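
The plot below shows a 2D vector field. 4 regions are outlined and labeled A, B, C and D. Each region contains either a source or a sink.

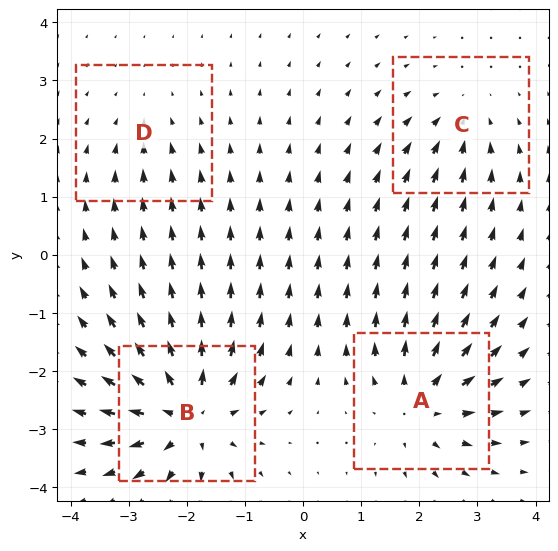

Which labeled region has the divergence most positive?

Divergence at each region's feature centre — A: about +6, B: about +8, C: about -4, D: about -2. Region B is most positive.

B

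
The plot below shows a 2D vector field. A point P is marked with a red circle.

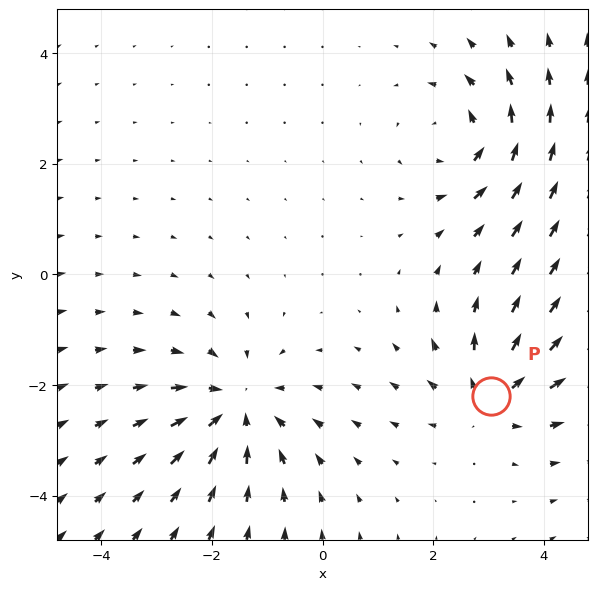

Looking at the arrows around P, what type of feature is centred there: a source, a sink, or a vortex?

source

At P (3.0, -2.2) the arrows spread outward. Divergence about +4, curl ≈0 — positive divergence with near-zero curl is a source.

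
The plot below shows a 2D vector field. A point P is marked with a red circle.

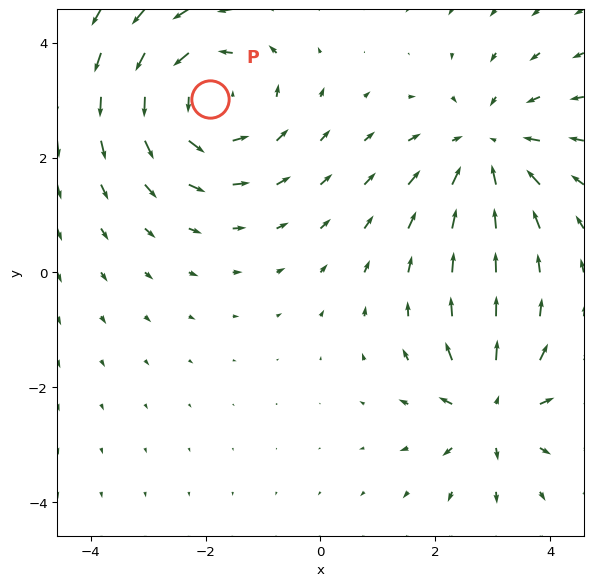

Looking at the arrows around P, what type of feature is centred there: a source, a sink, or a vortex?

vortex

At P (-1.9, 3.0) the arrows circulate counterclockwise. Divergence ≈0, curl about +4 — near-zero divergence with nonzero curl is a vortex.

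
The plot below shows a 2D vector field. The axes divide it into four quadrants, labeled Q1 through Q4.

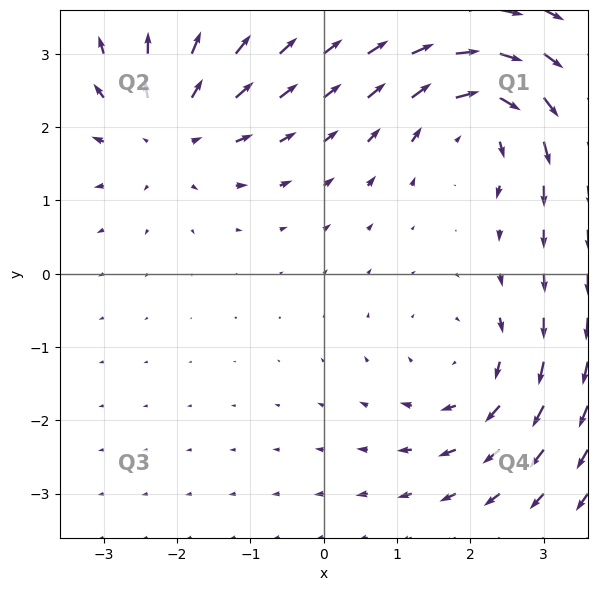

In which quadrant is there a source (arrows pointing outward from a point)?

Q2

The source sits at approximately (-2.1, 2.0), which lies in quadrant Q2. The divergence there is about +4, positive as expected for a source.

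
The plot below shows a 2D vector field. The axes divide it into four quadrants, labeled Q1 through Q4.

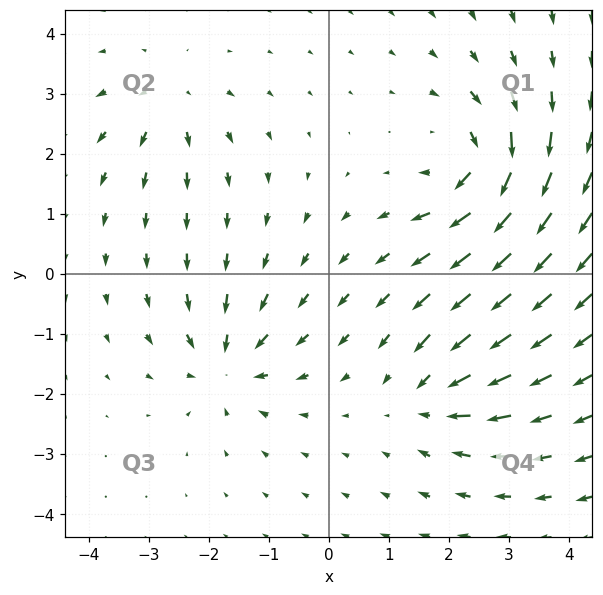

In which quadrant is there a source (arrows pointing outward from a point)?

Q2

The source sits at approximately (-2.7, 2.9), which lies in quadrant Q2. The divergence there is about +3, positive as expected for a source.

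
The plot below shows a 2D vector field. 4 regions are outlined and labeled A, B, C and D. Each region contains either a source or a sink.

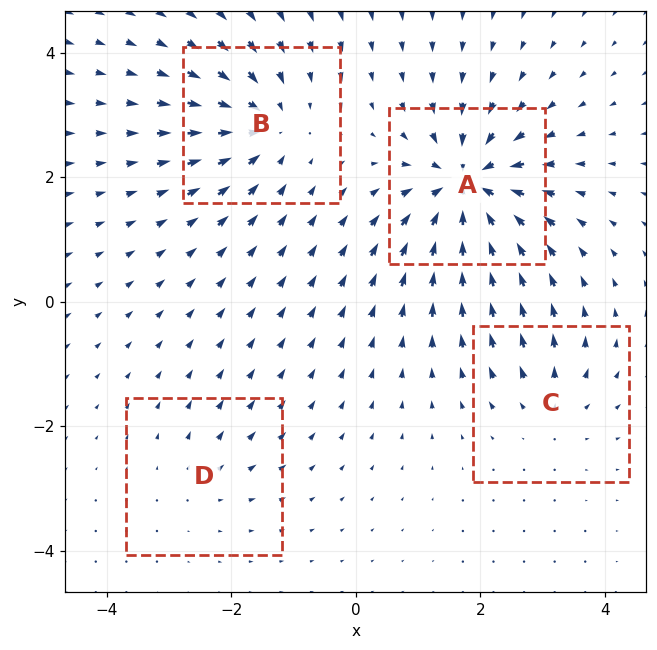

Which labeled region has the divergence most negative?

Divergence at each region's feature centre — A: about -9, B: about -6, C: about +4, D: about +3. Region A is most negative.

A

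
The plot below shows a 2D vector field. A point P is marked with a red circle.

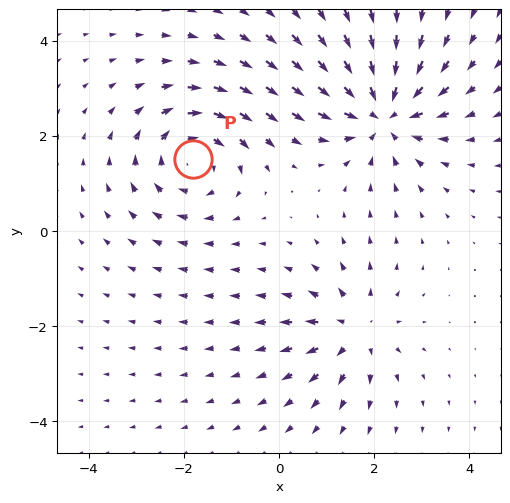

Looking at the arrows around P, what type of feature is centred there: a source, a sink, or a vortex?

vortex

At P (-1.8, 1.5) the arrows circulate clockwise. Divergence ≈0, curl about -3 — near-zero divergence with nonzero curl is a vortex.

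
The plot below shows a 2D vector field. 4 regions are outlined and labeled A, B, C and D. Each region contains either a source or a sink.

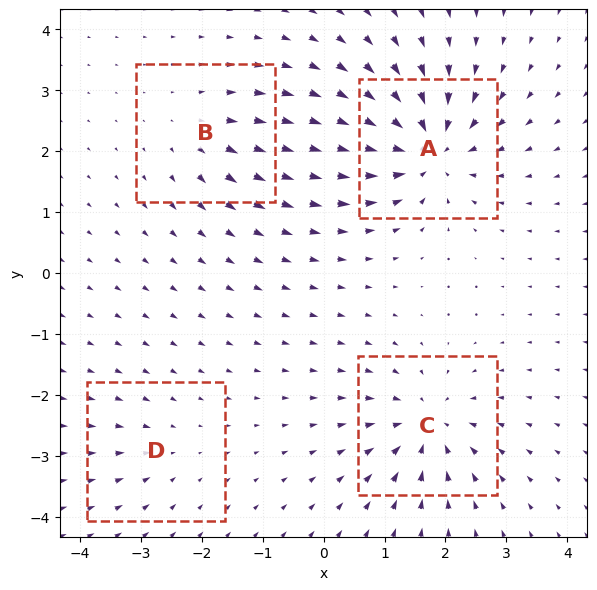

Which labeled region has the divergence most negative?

A

Divergence at each region's feature centre — A: about -8, B: about +4, C: about -6, D: about -3. Region A is most negative.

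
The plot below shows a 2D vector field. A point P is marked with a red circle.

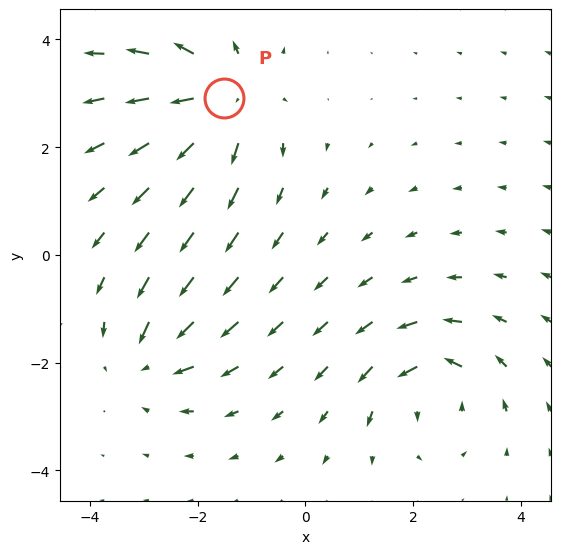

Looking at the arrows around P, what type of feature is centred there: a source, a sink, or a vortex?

source

At P (-1.5, 2.9) the arrows spread outward. Divergence about +4, curl ≈0 — positive divergence with near-zero curl is a source.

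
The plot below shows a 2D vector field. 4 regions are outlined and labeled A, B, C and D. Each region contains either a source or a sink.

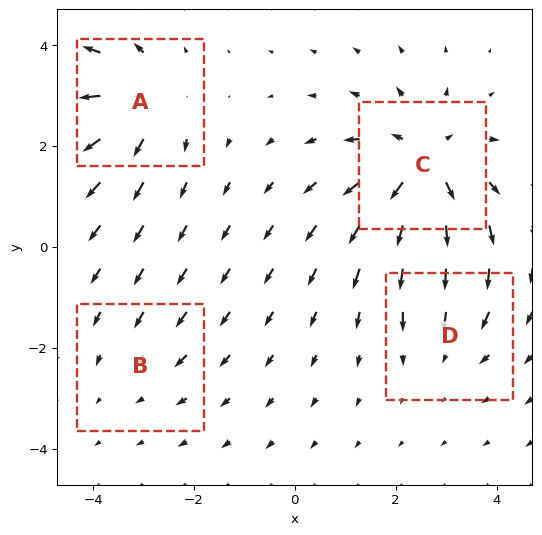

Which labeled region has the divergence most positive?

Divergence at each region's feature centre — A: about +5, B: about -2, C: about +6, D: about -3. Region C is most positive.

C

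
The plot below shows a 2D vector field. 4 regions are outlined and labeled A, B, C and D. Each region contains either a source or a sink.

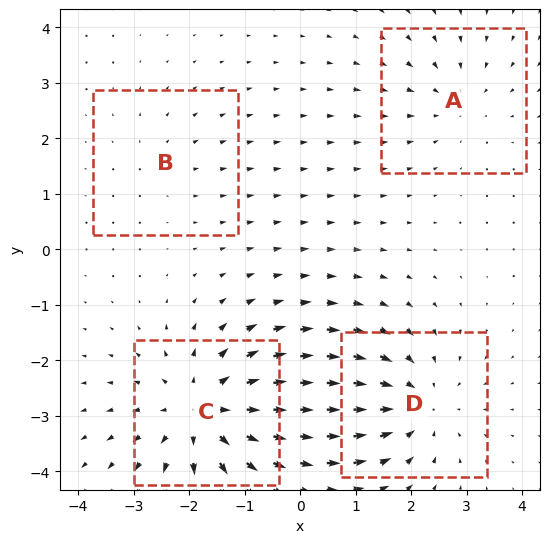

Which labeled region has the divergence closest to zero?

Divergence at each region's feature centre — A: about -3, B: about +2, C: about +6, D: about -5. Region B is closest to zero.

B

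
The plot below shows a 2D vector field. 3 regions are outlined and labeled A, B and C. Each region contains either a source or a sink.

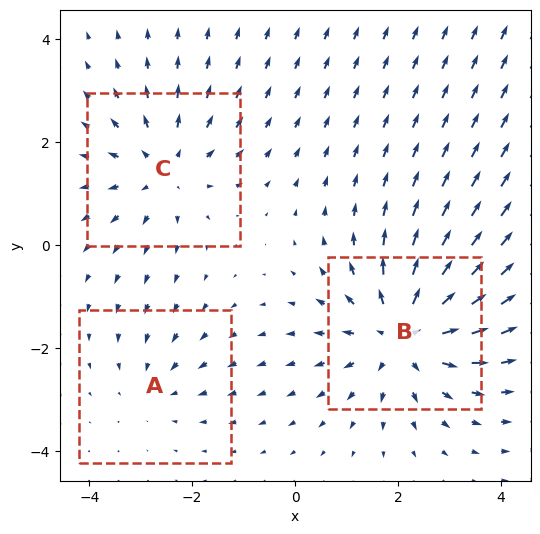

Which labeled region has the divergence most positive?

Divergence at each region's feature centre — A: about -2, B: about +4, C: about +3. Region B is most positive.

B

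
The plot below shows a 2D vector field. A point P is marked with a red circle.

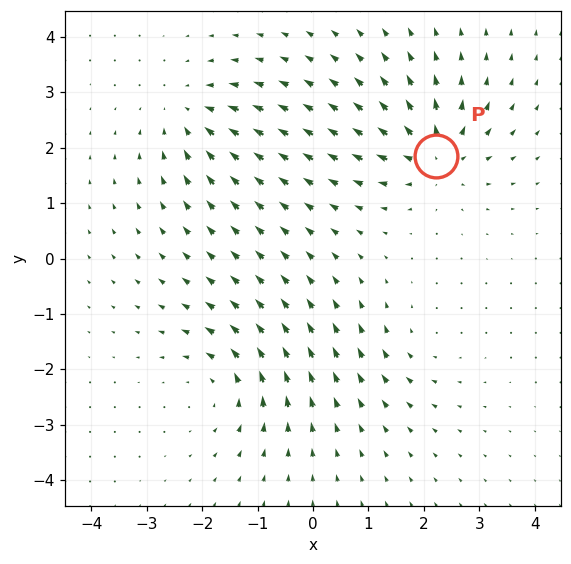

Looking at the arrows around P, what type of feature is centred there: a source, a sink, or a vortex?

source

At P (2.2, 1.9) the arrows spread outward. Divergence about +6, curl ≈0 — positive divergence with near-zero curl is a source.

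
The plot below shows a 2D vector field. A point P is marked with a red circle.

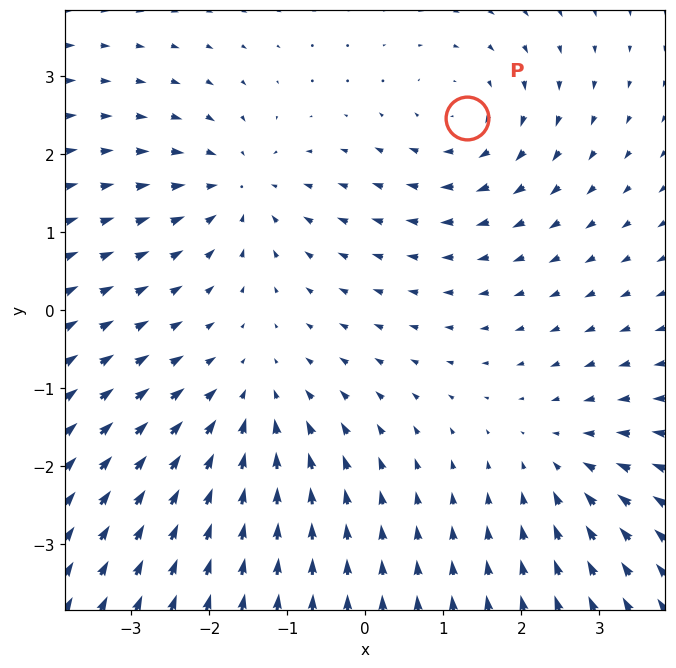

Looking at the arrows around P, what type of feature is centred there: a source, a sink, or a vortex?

At P (1.3, 2.5) the arrows circulate clockwise. Divergence ≈0, curl about -4 — near-zero divergence with nonzero curl is a vortex.

vortex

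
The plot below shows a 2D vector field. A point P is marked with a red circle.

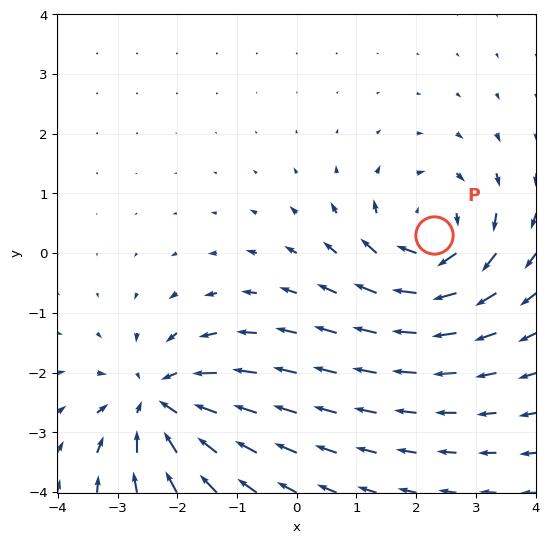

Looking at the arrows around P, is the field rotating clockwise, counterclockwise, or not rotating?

clockwise

Near P at (2.3, 0.3) the arrows circulate clockwise. The curl (z-component) there is about -4; negative curl means clockwise rotation.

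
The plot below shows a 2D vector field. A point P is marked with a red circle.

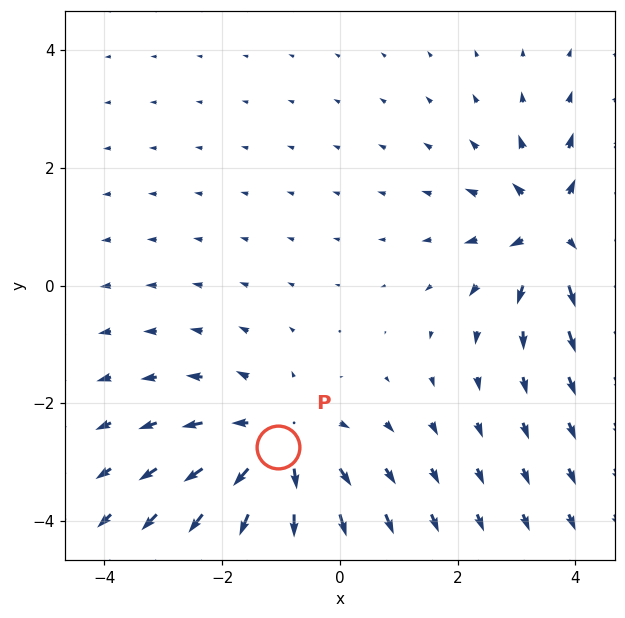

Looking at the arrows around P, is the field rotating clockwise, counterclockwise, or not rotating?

Near P at (-1.1, -2.8) the arrows show no circulation. The curl there is ≈0.

not rotating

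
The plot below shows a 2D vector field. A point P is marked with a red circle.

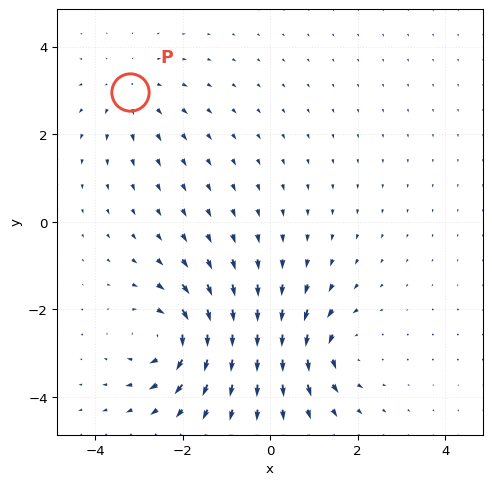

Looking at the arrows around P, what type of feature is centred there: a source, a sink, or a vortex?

source

At P (-3.2, 3.0) the arrows spread outward. Divergence about +2, curl ≈0 — positive divergence with near-zero curl is a source.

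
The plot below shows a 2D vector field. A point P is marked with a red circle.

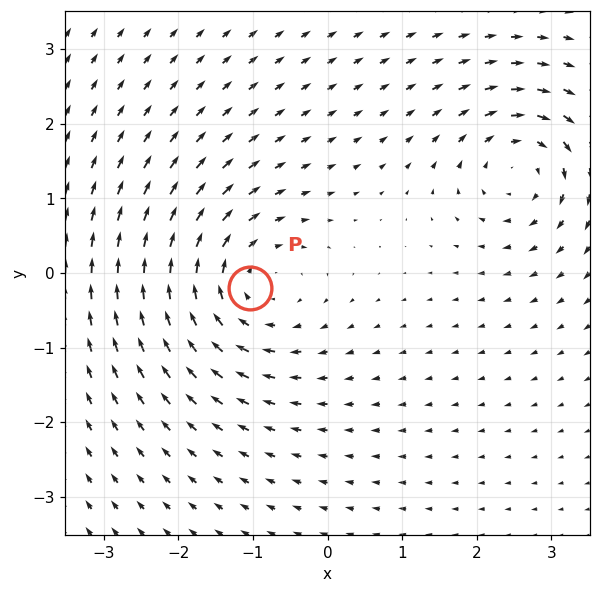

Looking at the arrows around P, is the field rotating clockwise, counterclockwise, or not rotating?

Near P at (-1.0, -0.2) the arrows circulate clockwise. The curl (z-component) there is about -4; negative curl means clockwise rotation.

clockwise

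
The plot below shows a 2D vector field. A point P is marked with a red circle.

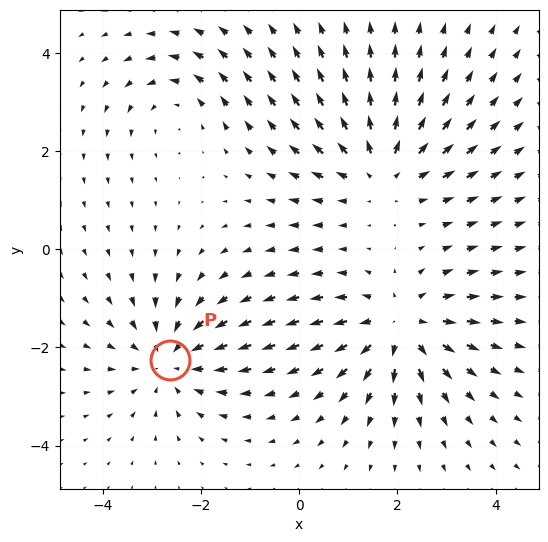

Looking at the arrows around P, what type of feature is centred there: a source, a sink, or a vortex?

At P (-2.6, -2.2) the arrows converge inward. Divergence about -4, curl ≈0 — negative divergence with near-zero curl is a sink.

sink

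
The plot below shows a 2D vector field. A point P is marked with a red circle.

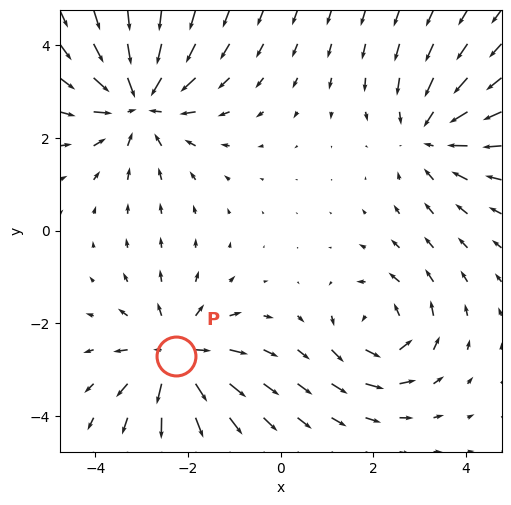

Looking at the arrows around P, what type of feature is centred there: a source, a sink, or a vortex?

At P (-2.3, -2.7) the arrows spread outward. Divergence about +5, curl ≈0 — positive divergence with near-zero curl is a source.

source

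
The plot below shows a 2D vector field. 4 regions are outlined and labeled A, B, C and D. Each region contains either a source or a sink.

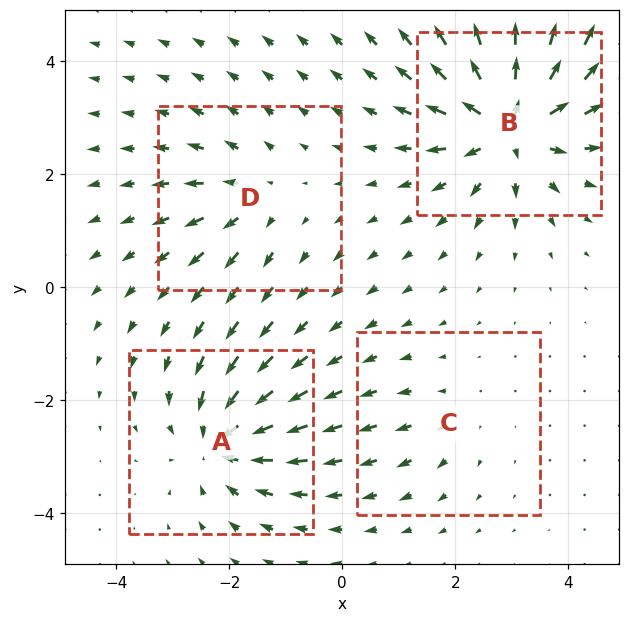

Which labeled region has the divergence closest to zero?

C

Divergence at each region's feature centre — A: about -6, B: about +8, C: about +2, D: about +4. Region C is closest to zero.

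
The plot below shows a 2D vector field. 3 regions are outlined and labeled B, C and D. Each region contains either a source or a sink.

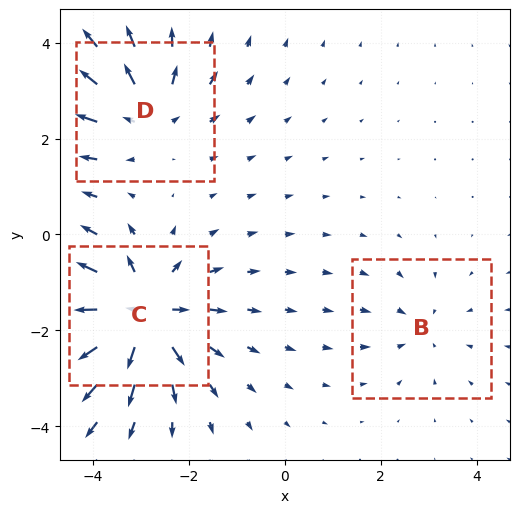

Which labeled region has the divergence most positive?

Divergence at each region's feature centre — B: about -2, C: about +5, D: about +3. Region C is most positive.

C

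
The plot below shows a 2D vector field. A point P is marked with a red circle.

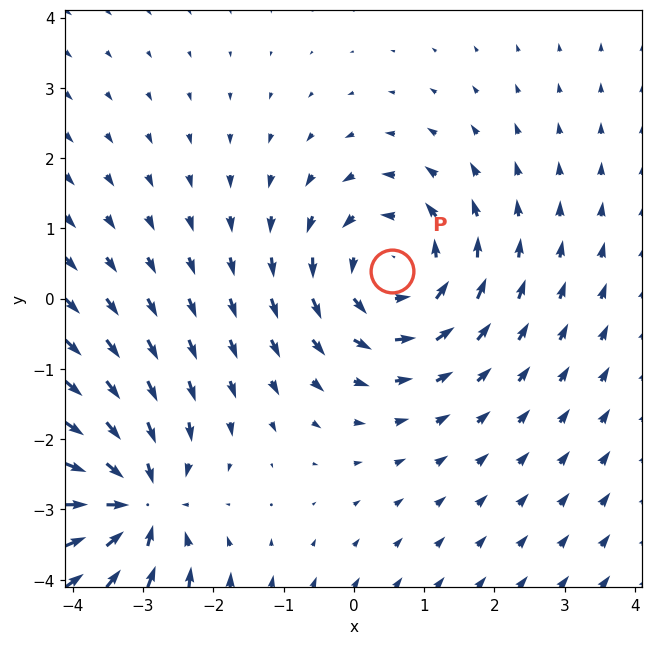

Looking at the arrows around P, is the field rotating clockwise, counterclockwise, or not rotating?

Near P at (0.5, 0.4) the arrows circulate counterclockwise. The curl (z-component) there is about +4; positive curl means counterclockwise rotation.

counterclockwise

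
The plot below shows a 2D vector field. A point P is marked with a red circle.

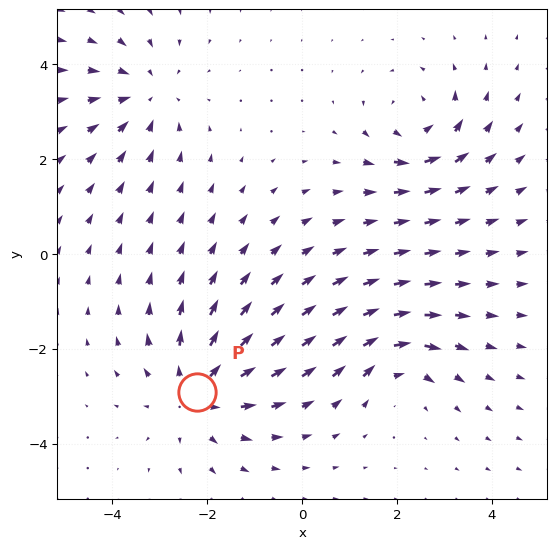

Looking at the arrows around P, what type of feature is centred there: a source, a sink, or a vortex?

source

At P (-2.2, -2.9) the arrows spread outward. Divergence about +4, curl ≈0 — positive divergence with near-zero curl is a source.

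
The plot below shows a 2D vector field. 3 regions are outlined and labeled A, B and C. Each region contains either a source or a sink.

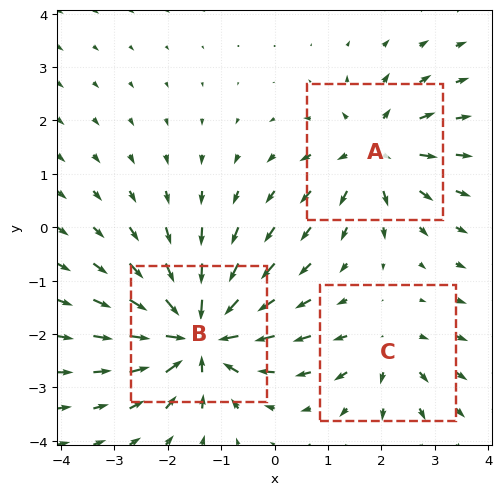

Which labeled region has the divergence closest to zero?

Divergence at each region's feature centre — A: about +4, B: about -6, C: about +3. Region C is closest to zero.

C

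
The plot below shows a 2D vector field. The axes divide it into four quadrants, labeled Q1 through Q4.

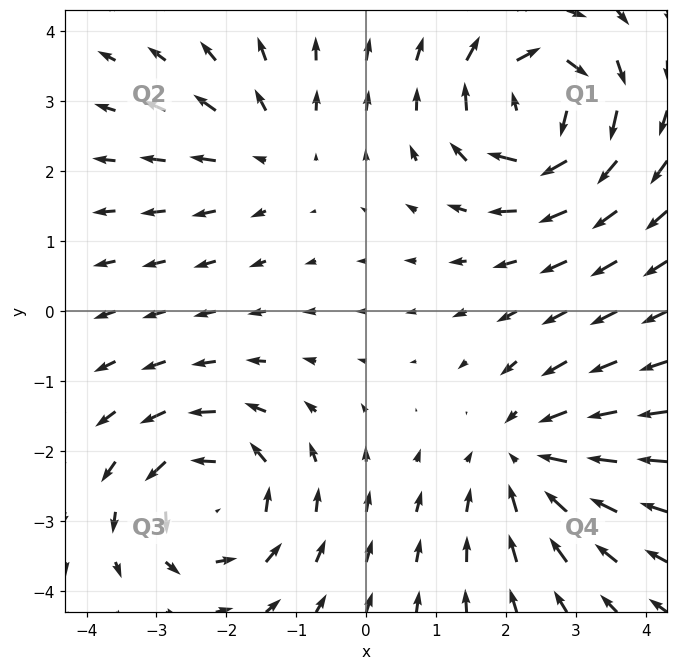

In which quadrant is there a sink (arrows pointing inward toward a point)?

Q4

The sink sits at approximately (2.3, -2.1), which lies in quadrant Q4. The divergence there is about -4, negative as expected for a sink.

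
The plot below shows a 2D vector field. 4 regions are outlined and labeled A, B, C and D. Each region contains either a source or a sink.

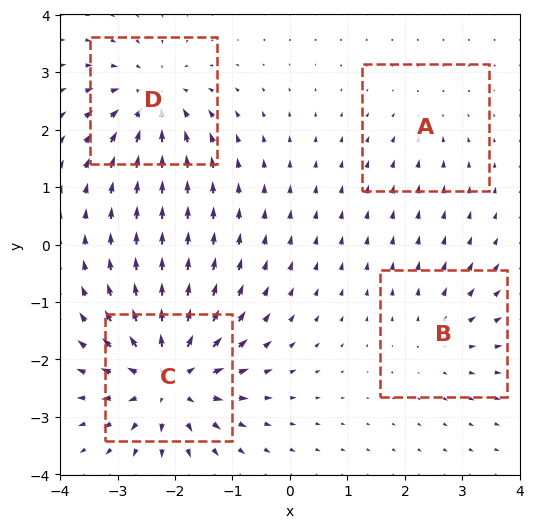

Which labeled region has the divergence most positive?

C

Divergence at each region's feature centre — A: about -2, B: about +3, C: about +8, D: about -6. Region C is most positive.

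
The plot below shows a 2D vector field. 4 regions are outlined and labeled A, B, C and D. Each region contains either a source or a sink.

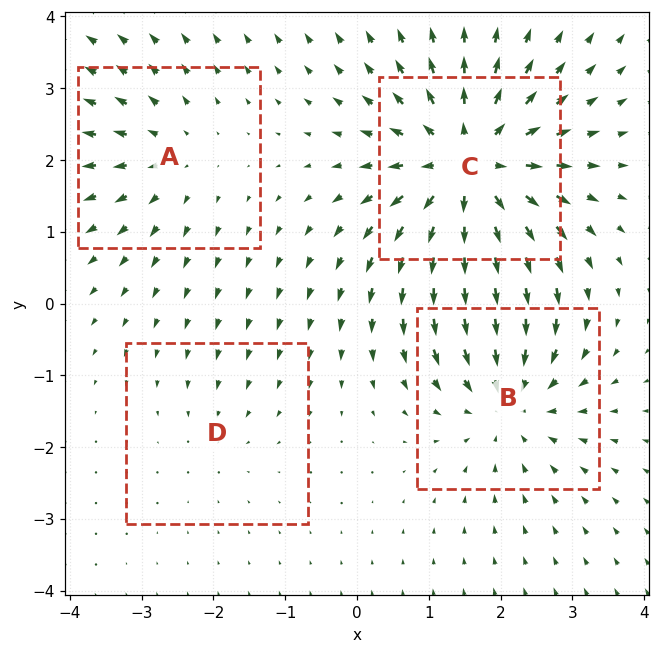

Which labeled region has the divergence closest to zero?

Divergence at each region's feature centre — A: about +3, B: about -5, C: about +7, D: about -2. Region D is closest to zero.

D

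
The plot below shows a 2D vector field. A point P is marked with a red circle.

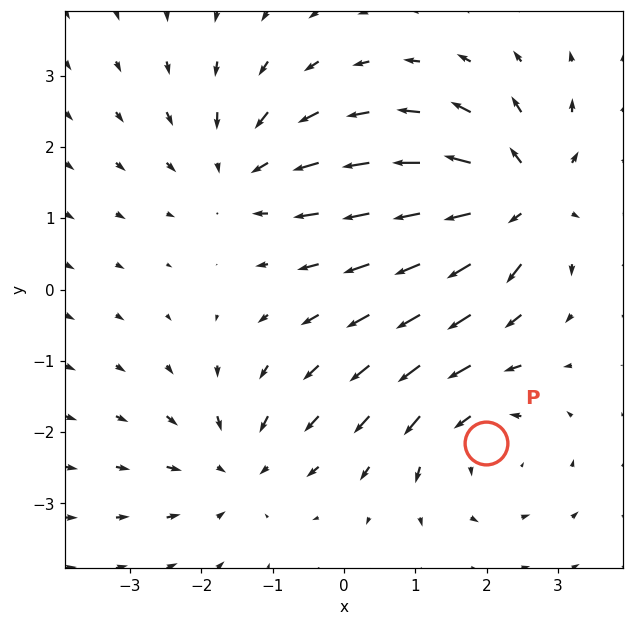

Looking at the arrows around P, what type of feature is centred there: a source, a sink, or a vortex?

At P (2.0, -2.1) the arrows circulate counterclockwise. Divergence ≈0, curl about +3 — near-zero divergence with nonzero curl is a vortex.

vortex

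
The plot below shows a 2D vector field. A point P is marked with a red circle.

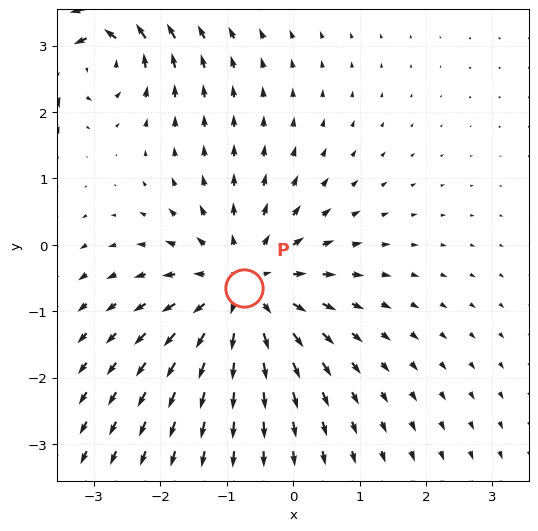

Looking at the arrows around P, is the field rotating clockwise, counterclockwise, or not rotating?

not rotating

Near P at (-0.7, -0.7) the arrows show no circulation. The curl there is ≈0.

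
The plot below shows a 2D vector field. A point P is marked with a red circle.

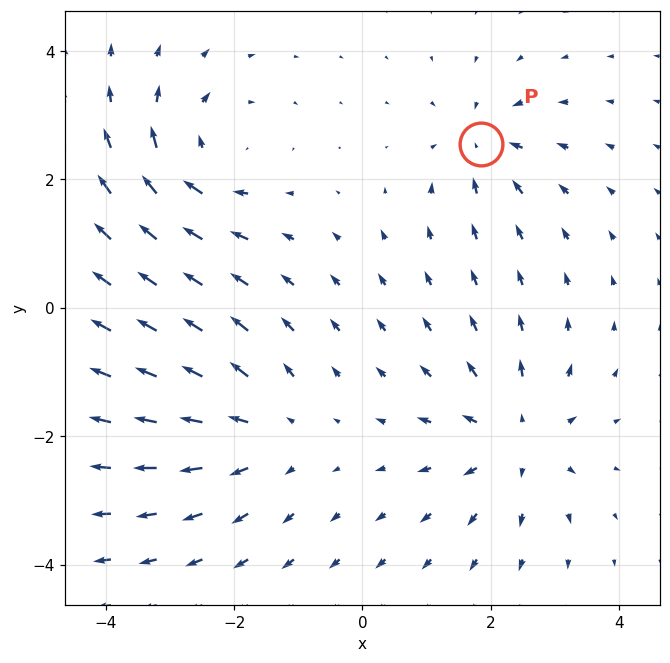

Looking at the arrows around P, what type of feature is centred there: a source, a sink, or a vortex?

sink

At P (1.9, 2.6) the arrows converge inward. Divergence about -4, curl ≈0 — negative divergence with near-zero curl is a sink.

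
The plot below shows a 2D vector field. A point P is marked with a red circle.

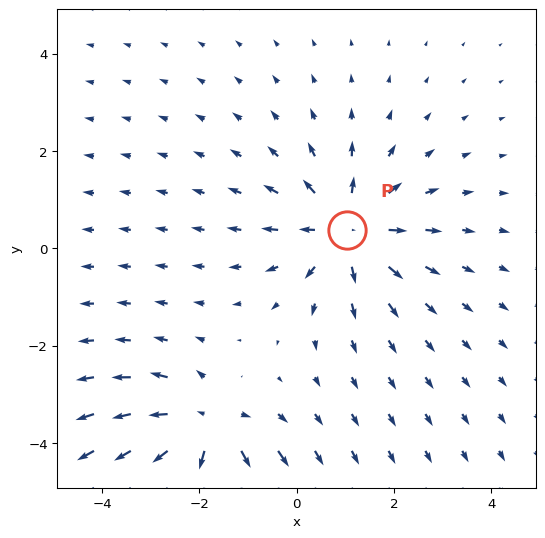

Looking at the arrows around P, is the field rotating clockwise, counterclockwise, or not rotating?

Near P at (1.0, 0.4) the arrows show no circulation. The curl there is ≈0.

not rotating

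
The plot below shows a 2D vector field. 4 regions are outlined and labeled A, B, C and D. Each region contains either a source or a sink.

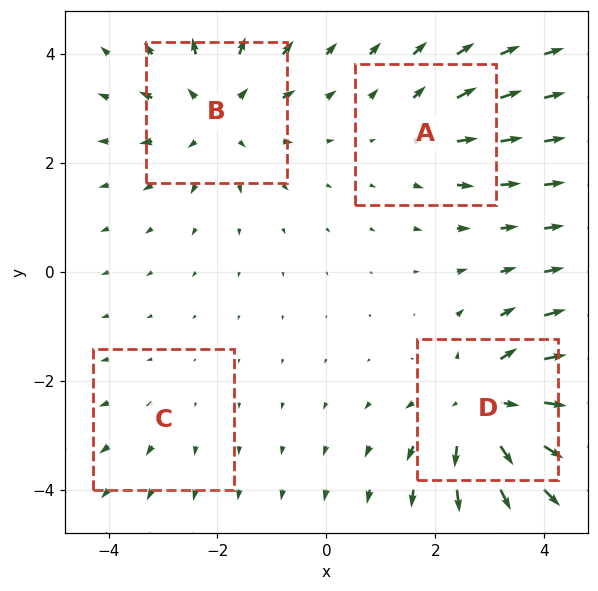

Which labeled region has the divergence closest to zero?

Divergence at each region's feature centre — A: about +3, B: about +5, C: about +2, D: about +6. Region C is closest to zero.

C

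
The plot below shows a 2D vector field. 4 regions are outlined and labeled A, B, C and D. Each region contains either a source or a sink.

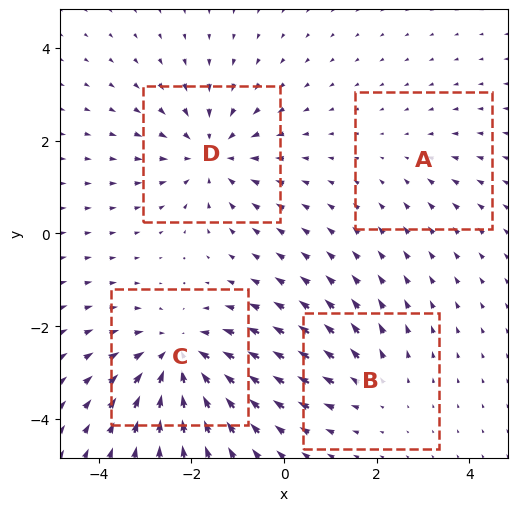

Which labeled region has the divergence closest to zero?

Divergence at each region's feature centre — A: about -2, B: about +3, C: about -5, D: about -5. Region A is closest to zero.

A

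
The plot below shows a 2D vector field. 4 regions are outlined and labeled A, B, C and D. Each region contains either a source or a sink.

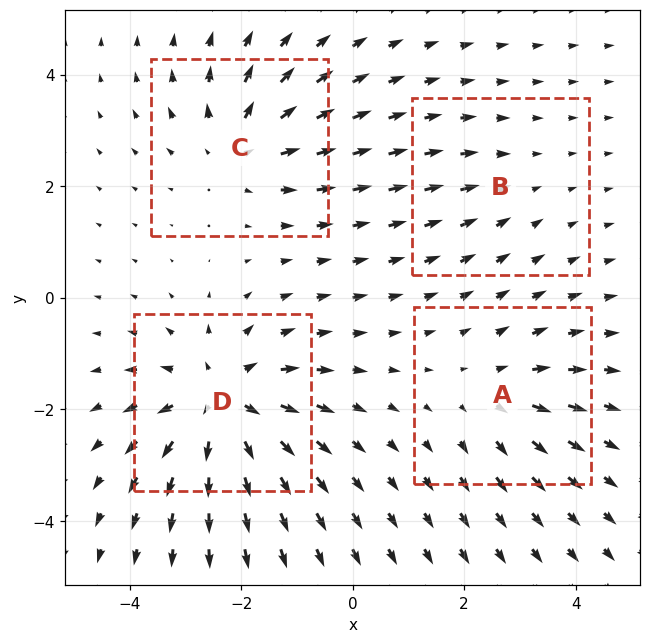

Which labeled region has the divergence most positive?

Divergence at each region's feature centre — A: about +3, B: about -2, C: about +4, D: about +7. Region D is most positive.

D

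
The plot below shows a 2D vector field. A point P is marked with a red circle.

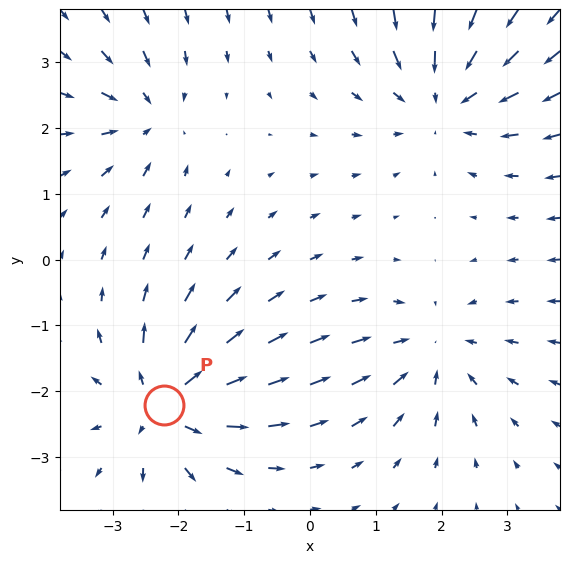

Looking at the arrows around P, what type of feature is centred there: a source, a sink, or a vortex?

At P (-2.2, -2.2) the arrows spread outward. Divergence about +7, curl ≈0 — positive divergence with near-zero curl is a source.

source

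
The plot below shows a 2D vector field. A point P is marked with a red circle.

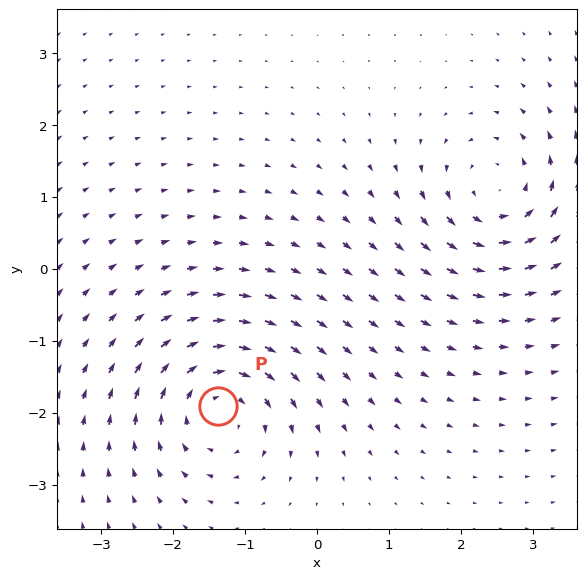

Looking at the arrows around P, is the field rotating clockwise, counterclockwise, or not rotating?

clockwise

Near P at (-1.4, -1.9) the arrows circulate clockwise. The curl (z-component) there is about -6; negative curl means clockwise rotation.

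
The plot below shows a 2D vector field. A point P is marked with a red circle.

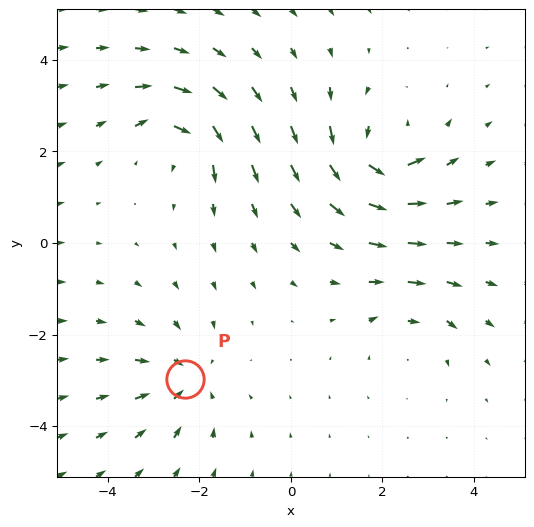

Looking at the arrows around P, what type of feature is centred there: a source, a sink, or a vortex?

At P (-2.3, -3.0) the arrows converge inward. Divergence about -4, curl ≈0 — negative divergence with near-zero curl is a sink.

sink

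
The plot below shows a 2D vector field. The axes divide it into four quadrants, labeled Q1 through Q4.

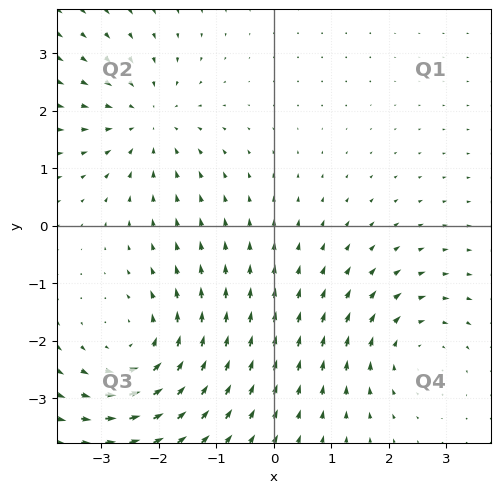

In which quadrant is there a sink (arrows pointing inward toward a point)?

Q2

The sink sits at approximately (-2.2, 1.8), which lies in quadrant Q2. The divergence there is about -3, negative as expected for a sink.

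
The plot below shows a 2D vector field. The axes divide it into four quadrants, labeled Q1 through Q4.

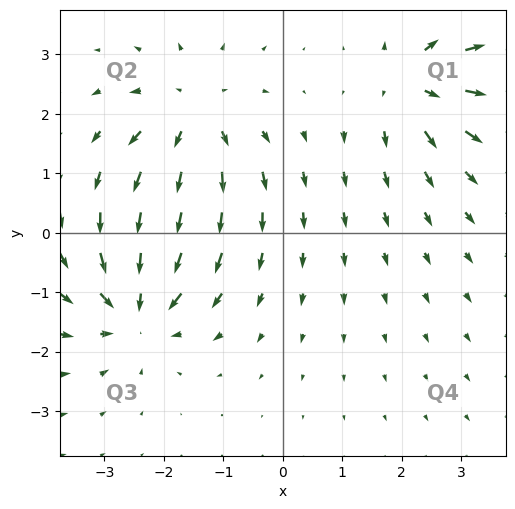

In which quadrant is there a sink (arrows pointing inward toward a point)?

The sink sits at approximately (-2.5, -1.3), which lies in quadrant Q3. The divergence there is about -6, negative as expected for a sink.

Q3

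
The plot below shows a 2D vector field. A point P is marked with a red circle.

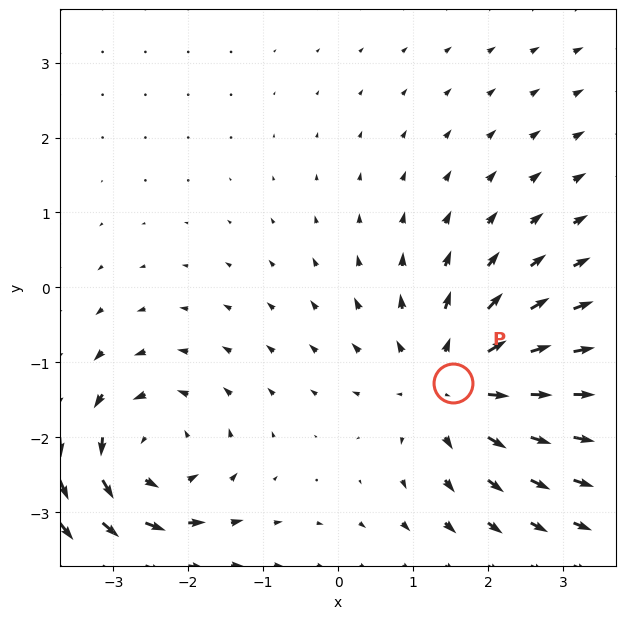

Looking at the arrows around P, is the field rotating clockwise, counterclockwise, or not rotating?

Near P at (1.5, -1.3) the arrows show no circulation. The curl there is ≈0.

not rotating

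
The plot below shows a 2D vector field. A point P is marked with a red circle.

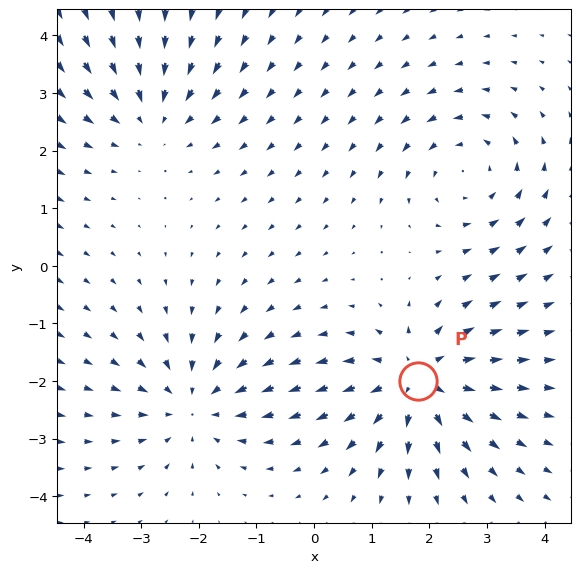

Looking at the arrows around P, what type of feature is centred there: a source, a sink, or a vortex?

source

At P (1.8, -2.0) the arrows spread outward. Divergence about +6, curl ≈0 — positive divergence with near-zero curl is a source.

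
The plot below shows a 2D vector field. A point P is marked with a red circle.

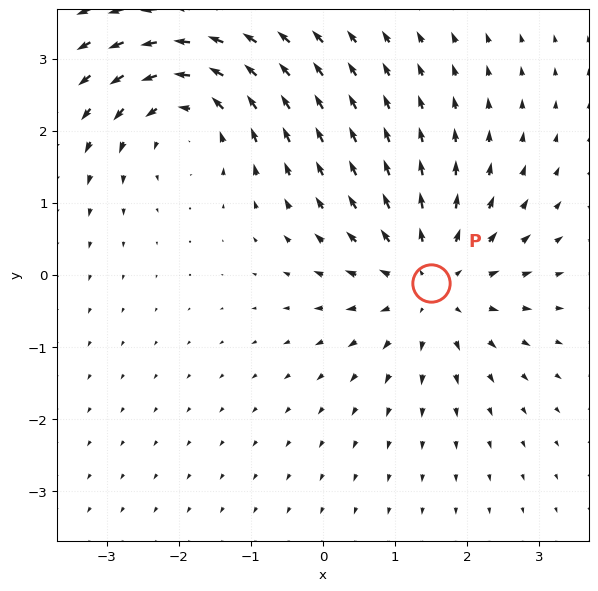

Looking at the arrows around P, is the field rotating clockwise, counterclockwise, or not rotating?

Near P at (1.5, -0.1) the arrows show no circulation. The curl there is ≈0.

not rotating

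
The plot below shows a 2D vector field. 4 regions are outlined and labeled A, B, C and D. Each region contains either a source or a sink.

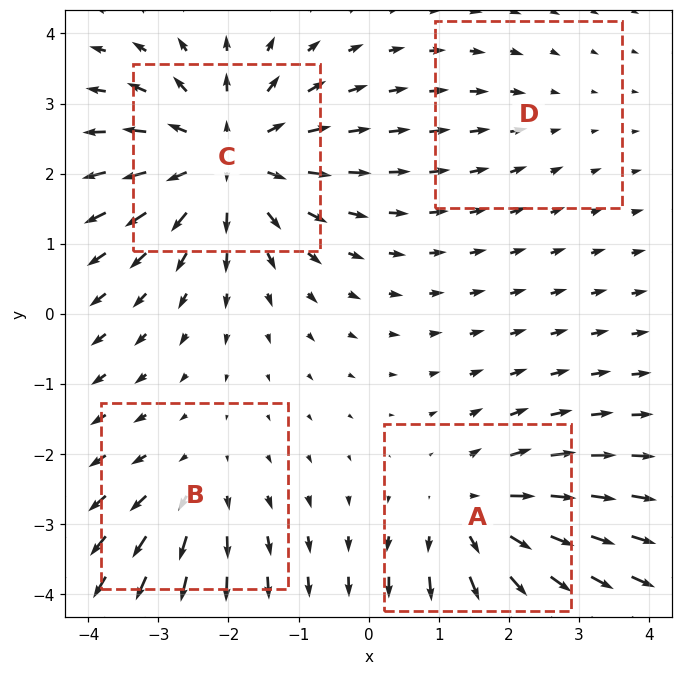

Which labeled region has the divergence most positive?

C

Divergence at each region's feature centre — A: about +5, B: about +3, C: about +6, D: about -2. Region C is most positive.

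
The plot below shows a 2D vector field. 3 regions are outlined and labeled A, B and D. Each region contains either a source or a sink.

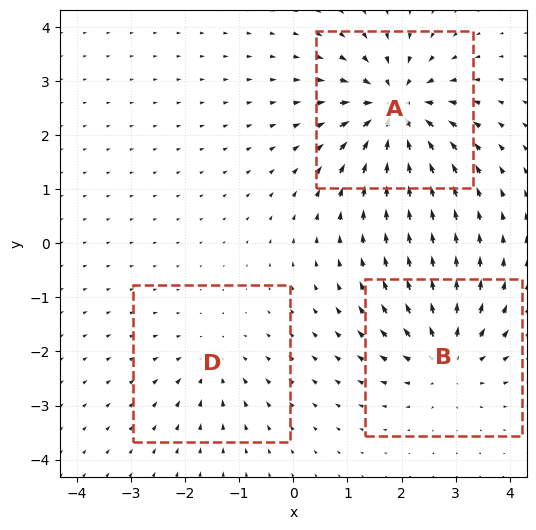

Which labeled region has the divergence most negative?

A

Divergence at each region's feature centre — A: about -6, B: about +4, D: about -3. Region A is most negative.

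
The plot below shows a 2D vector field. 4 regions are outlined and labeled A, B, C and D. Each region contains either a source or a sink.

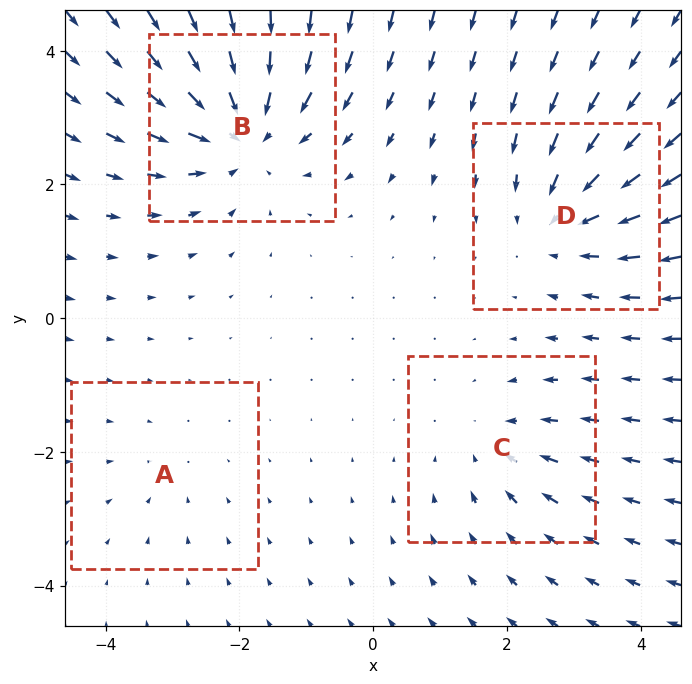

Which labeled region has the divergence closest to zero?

A

Divergence at each region's feature centre — A: about -2, B: about -6, C: about -3, D: about -4. Region A is closest to zero.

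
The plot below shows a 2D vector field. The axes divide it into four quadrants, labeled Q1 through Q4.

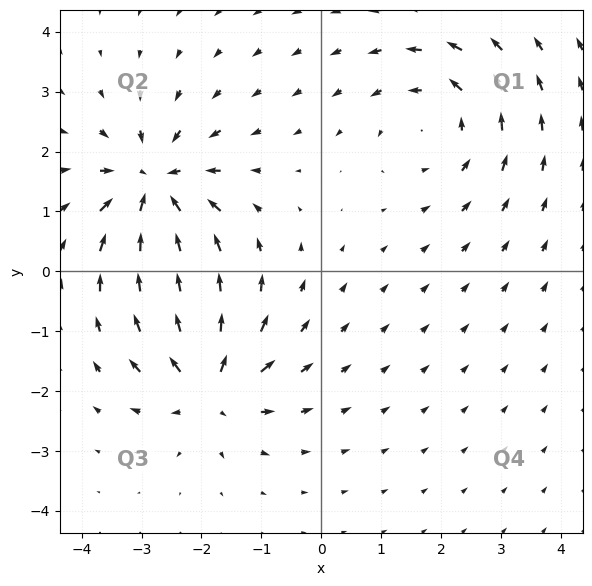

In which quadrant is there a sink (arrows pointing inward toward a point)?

Q2

The sink sits at approximately (-2.8, 1.4), which lies in quadrant Q2. The divergence there is about -6, negative as expected for a sink.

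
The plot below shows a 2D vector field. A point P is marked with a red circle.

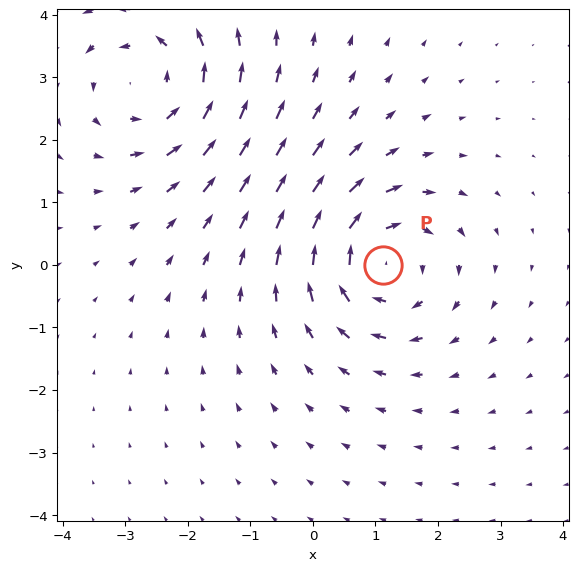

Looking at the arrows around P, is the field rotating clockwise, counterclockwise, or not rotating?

Near P at (1.1, 0.0) the arrows circulate clockwise. The curl (z-component) there is about -4; negative curl means clockwise rotation.

clockwise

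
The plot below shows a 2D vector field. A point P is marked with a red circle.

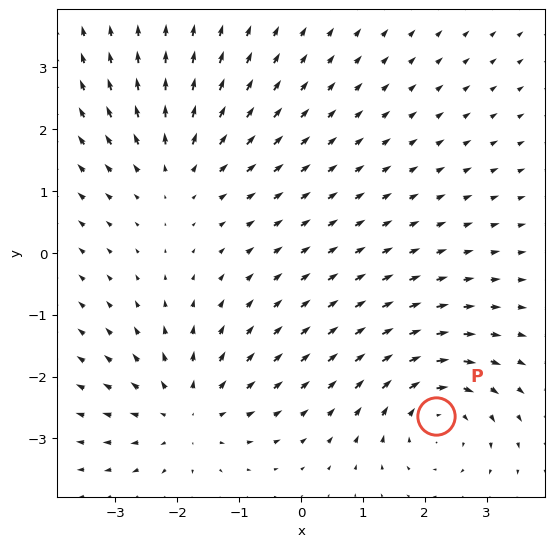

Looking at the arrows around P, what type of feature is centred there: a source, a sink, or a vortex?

At P (2.2, -2.6) the arrows circulate clockwise. Divergence ≈0, curl about -6 — near-zero divergence with nonzero curl is a vortex.

vortex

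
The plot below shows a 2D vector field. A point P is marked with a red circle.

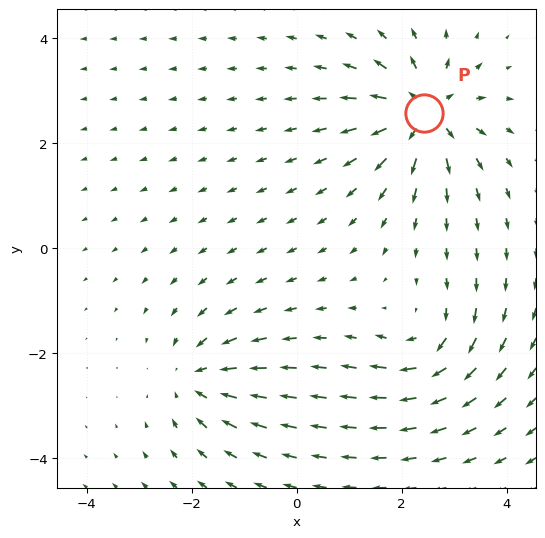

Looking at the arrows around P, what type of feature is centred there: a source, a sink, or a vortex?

At P (2.4, 2.6) the arrows spread outward. Divergence about +6, curl ≈0 — positive divergence with near-zero curl is a source.

source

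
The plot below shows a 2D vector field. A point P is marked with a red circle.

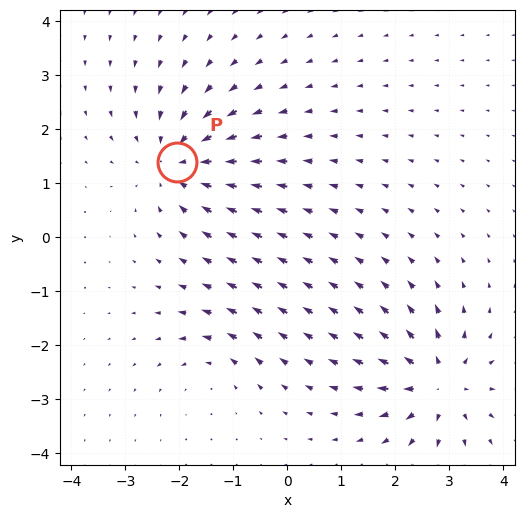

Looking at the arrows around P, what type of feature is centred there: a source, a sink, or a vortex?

sink

At P (-2.0, 1.4) the arrows converge inward. Divergence about -5, curl ≈0 — negative divergence with near-zero curl is a sink.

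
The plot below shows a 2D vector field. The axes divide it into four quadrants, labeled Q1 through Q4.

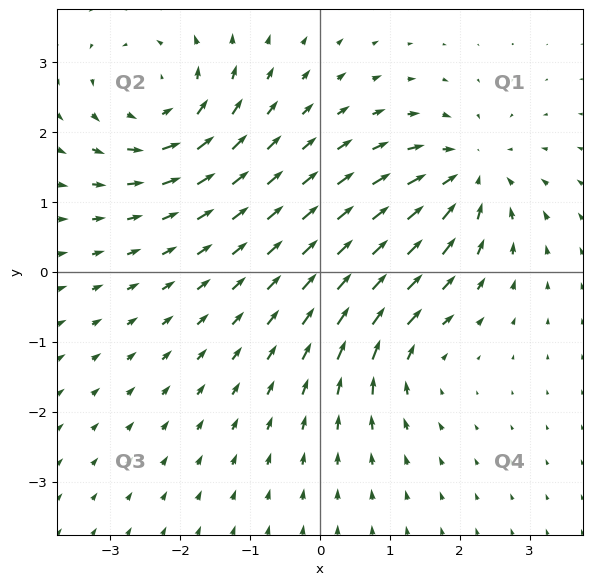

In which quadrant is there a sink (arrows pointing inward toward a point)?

Q1

The sink sits at approximately (2.1, 1.4), which lies in quadrant Q1. The divergence there is about -6, negative as expected for a sink.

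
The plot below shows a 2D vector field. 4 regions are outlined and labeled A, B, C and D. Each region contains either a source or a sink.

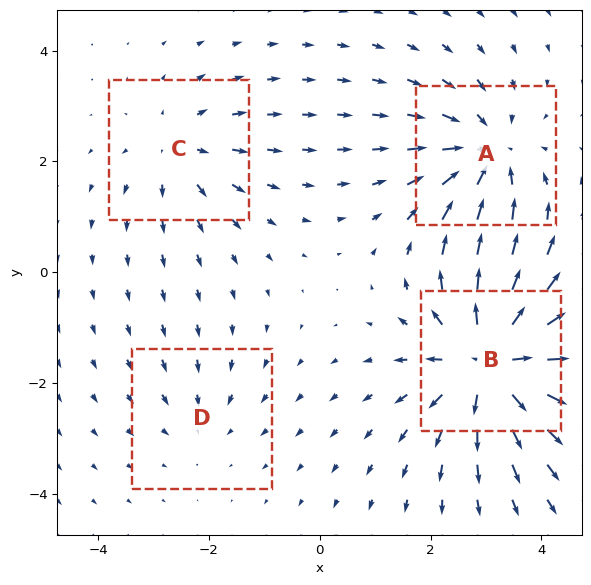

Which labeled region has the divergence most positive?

Divergence at each region's feature centre — A: about -5, B: about +7, C: about +3, D: about -2. Region B is most positive.

B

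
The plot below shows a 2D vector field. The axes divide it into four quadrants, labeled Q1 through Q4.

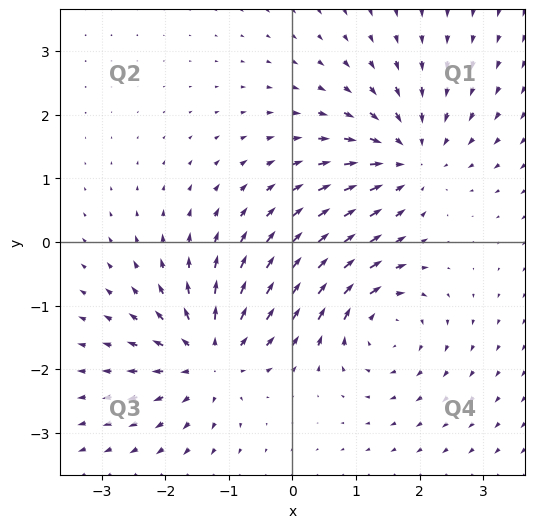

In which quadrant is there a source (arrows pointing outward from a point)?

Q3

The source sits at approximately (-1.3, -1.8), which lies in quadrant Q3. The divergence there is about +6, positive as expected for a source.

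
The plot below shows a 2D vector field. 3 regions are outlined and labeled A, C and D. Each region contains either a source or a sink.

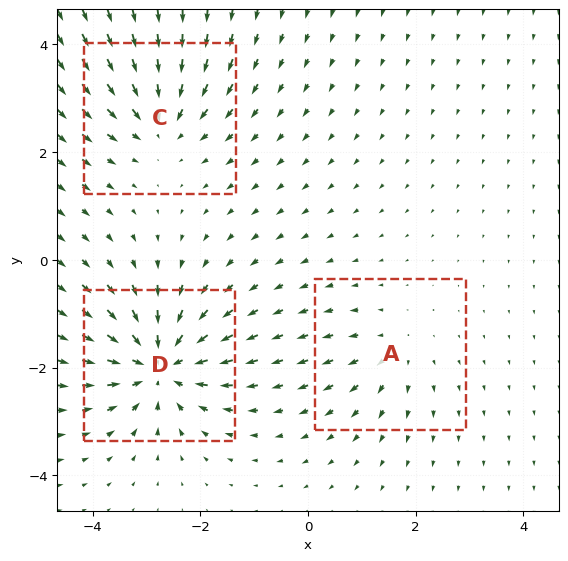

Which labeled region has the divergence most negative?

D

Divergence at each region's feature centre — A: about +2, C: about -4, D: about -6. Region D is most negative.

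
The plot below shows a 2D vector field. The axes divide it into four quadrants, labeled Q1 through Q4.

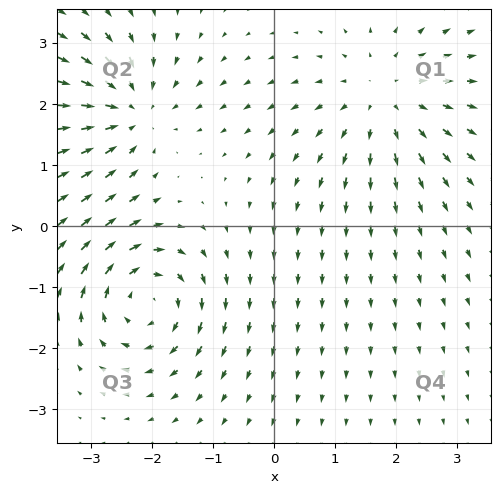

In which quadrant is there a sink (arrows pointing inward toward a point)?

Q2

The sink sits at approximately (-2.4, 1.9), which lies in quadrant Q2. The divergence there is about -5, negative as expected for a sink.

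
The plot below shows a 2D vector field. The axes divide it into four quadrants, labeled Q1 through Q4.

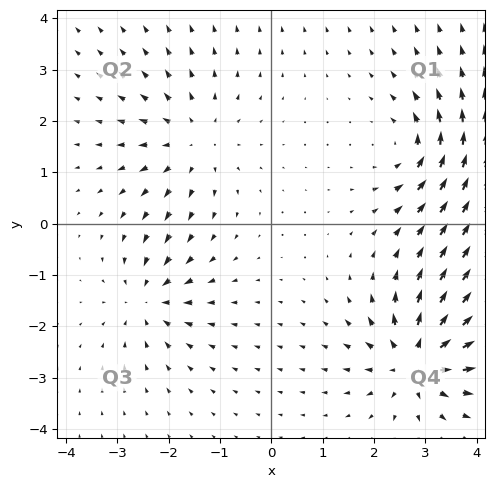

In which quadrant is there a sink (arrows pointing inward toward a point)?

The sink sits at approximately (-2.4, -1.5), which lies in quadrant Q3. The divergence there is about -5, negative as expected for a sink.

Q3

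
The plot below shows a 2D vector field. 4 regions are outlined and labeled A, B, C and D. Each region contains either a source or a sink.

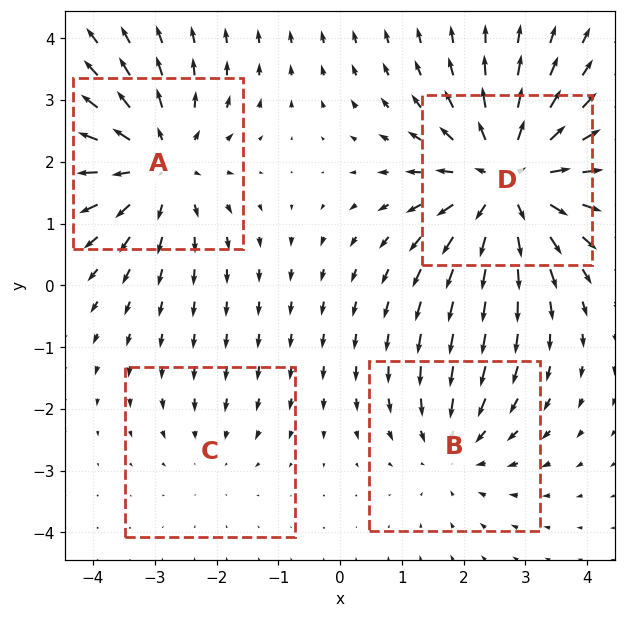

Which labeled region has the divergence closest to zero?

Divergence at each region's feature centre — A: about +5, B: about -3, C: about -2, D: about +6. Region C is closest to zero.

C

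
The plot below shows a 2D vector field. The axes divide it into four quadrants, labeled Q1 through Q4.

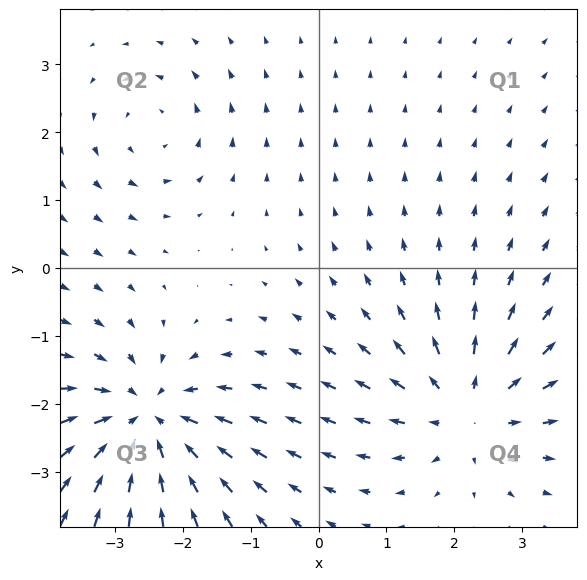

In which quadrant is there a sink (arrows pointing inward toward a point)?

Q3

The sink sits at approximately (-2.5, -2.3), which lies in quadrant Q3. The divergence there is about -5, negative as expected for a sink.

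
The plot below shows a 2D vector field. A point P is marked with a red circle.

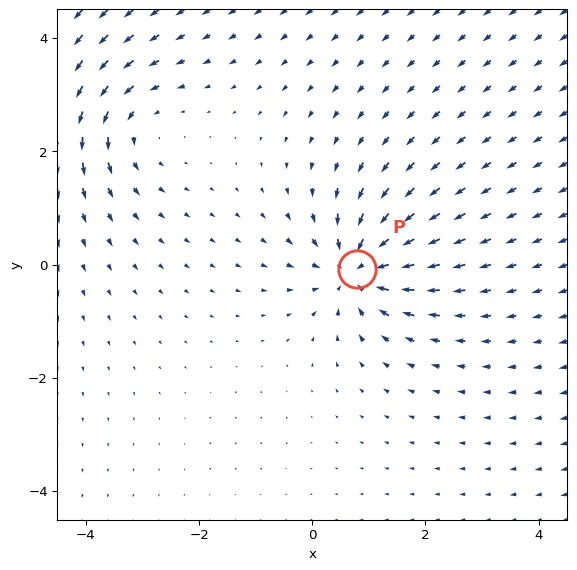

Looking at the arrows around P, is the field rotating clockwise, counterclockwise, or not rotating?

Near P at (0.8, -0.1) the arrows show no circulation. The curl there is ≈0.

not rotating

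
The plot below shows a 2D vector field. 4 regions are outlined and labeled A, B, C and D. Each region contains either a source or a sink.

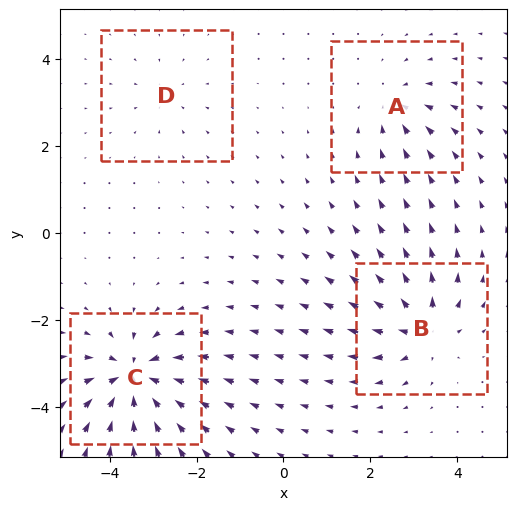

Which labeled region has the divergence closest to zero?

D

Divergence at each region's feature centre — A: about -4, B: about +6, C: about -8, D: about -3. Region D is closest to zero.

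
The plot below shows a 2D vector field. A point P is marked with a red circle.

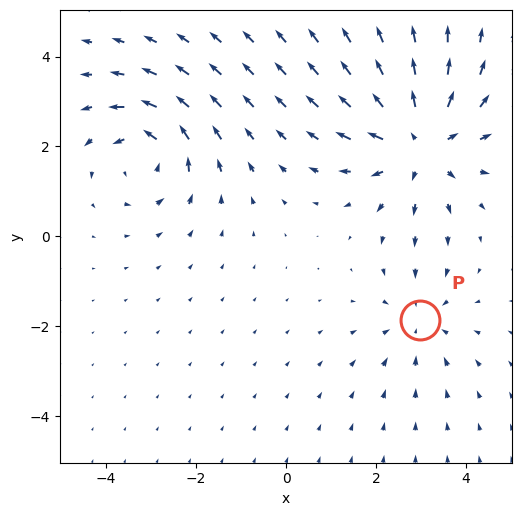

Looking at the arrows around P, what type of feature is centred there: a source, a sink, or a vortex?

sink

At P (3.0, -1.9) the arrows converge inward. Divergence about -2, curl ≈0 — negative divergence with near-zero curl is a sink.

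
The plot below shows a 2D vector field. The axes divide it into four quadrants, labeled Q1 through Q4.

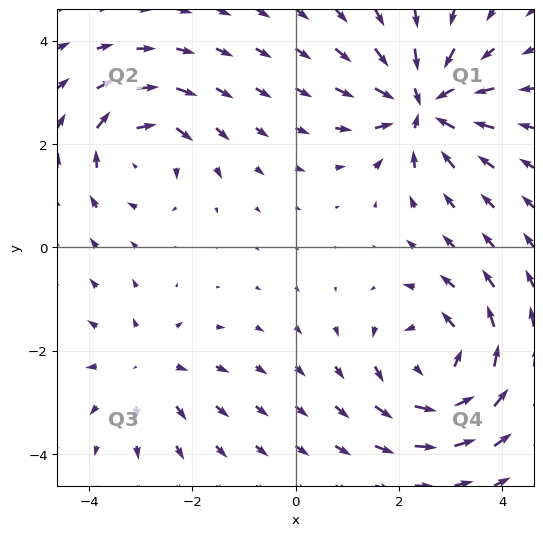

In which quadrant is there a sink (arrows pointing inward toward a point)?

Q1

The sink sits at approximately (2.5, 2.8), which lies in quadrant Q1. The divergence there is about -6, negative as expected for a sink.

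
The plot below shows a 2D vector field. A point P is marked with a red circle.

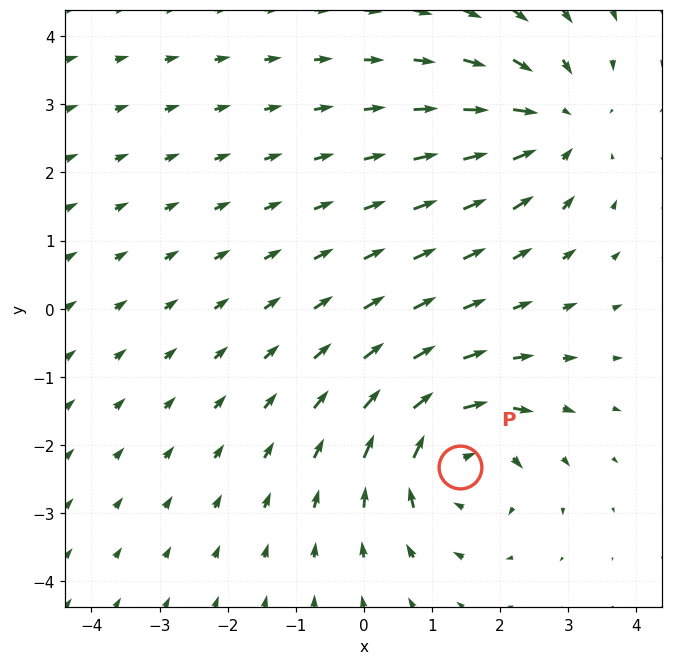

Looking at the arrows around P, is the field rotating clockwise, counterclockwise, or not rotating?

Near P at (1.4, -2.3) the arrows circulate clockwise. The curl (z-component) there is about -4; negative curl means clockwise rotation.

clockwise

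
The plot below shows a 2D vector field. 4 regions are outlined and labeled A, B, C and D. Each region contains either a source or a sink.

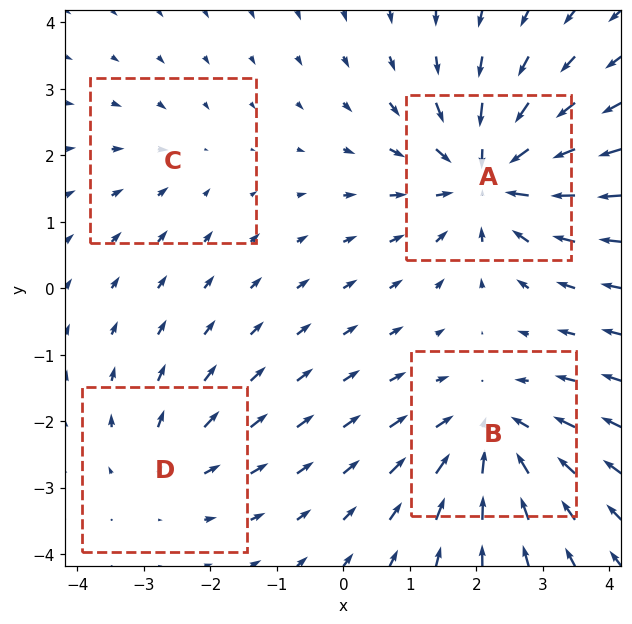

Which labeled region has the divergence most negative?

Divergence at each region's feature centre — A: about -7, B: about -5, C: about -2, D: about +3. Region A is most negative.

A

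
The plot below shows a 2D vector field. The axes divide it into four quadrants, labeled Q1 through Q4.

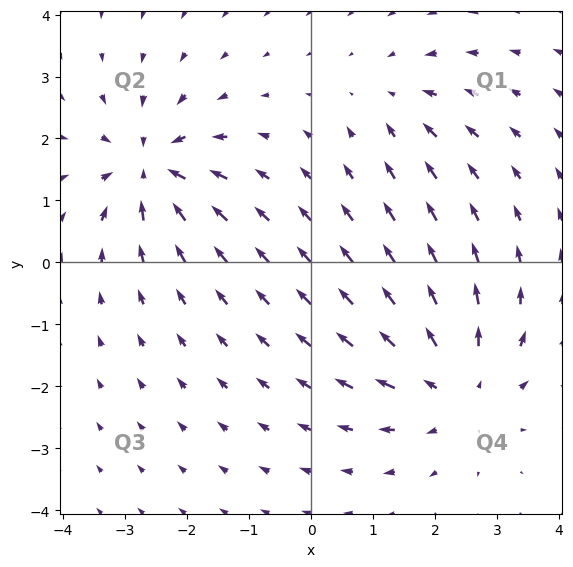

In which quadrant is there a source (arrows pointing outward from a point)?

Q4

The source sits at approximately (2.3, -2.0), which lies in quadrant Q4. The divergence there is about +4, positive as expected for a source.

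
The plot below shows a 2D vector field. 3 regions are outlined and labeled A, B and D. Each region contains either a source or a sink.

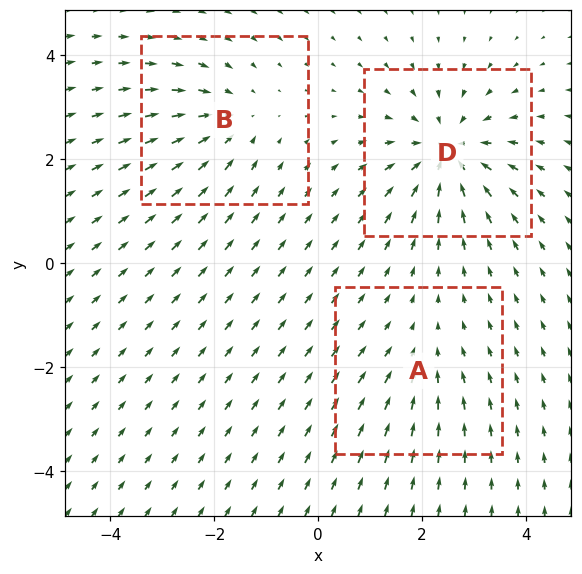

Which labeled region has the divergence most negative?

Divergence at each region's feature centre — A: about -2, B: about -3, D: about -5. Region D is most negative.

D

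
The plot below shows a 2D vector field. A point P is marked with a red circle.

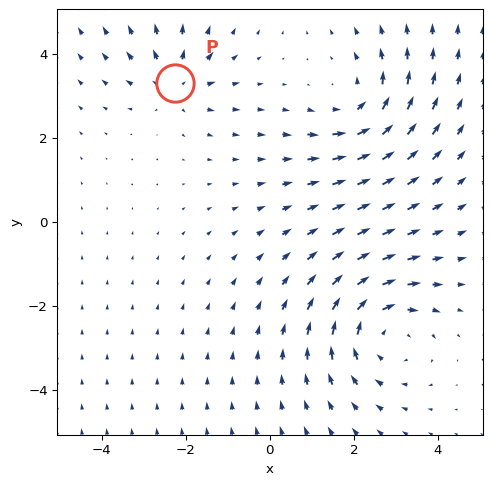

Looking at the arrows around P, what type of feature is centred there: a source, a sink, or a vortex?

source

At P (-2.3, 3.3) the arrows spread outward. Divergence about +3, curl ≈0 — positive divergence with near-zero curl is a source.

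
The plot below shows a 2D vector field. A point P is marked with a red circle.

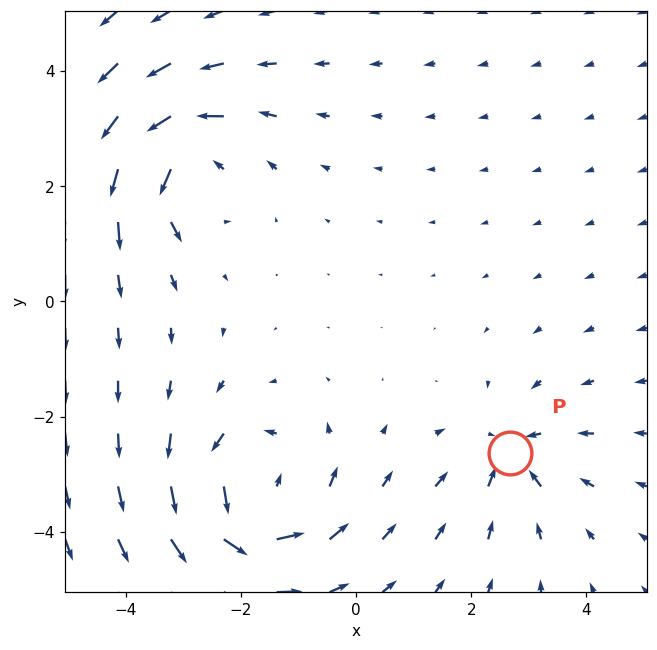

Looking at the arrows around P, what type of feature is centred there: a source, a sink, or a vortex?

sink

At P (2.7, -2.6) the arrows converge inward. Divergence about -4, curl ≈0 — negative divergence with near-zero curl is a sink.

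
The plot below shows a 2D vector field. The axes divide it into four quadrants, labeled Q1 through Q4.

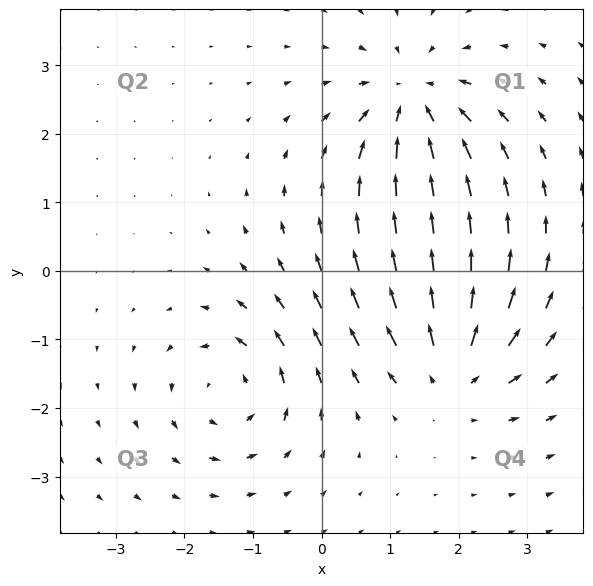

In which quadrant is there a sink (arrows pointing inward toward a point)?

The sink sits at approximately (1.3, 2.5), which lies in quadrant Q1. The divergence there is about -5, negative as expected for a sink.

Q1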